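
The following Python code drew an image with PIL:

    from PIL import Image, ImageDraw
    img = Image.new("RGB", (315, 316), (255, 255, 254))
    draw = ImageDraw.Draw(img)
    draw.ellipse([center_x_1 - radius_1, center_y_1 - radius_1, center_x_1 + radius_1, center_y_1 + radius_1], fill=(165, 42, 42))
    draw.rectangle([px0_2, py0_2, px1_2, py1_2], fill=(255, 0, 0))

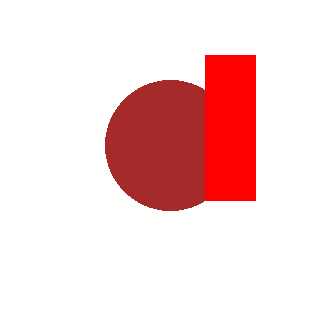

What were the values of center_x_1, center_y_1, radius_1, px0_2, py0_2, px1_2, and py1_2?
center_x_1 = 170, center_y_1 = 145, radius_1 = 65, px0_2 = 205, py0_2 = 55, px1_2 = 255, py1_2 = 200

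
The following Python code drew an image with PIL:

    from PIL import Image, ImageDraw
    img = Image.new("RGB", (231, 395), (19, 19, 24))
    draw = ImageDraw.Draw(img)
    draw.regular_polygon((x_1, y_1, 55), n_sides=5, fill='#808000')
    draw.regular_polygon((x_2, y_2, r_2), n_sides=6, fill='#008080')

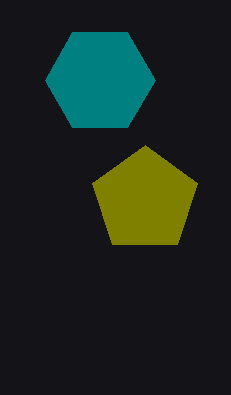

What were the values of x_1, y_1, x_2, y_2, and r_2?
x_1 = 145, y_1 = 200, x_2 = 100, y_2 = 80, r_2 = 55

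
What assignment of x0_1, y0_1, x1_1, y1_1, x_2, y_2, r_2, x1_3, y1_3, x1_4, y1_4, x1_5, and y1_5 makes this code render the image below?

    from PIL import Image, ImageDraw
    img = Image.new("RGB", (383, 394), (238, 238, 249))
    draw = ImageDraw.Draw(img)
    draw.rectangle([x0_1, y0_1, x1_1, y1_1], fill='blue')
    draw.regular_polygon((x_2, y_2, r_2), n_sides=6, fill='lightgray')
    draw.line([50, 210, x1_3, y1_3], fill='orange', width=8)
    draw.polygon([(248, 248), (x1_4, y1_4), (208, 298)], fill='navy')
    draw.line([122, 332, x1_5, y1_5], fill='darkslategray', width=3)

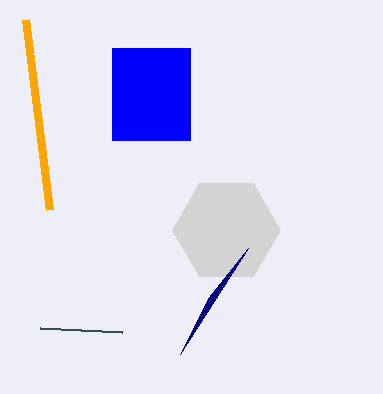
x0_1 = 112
y0_1 = 48
x1_1 = 190
y1_1 = 140
x_2 = 226
y_2 = 230
r_2 = 54
x1_3 = 26
y1_3 = 20
x1_4 = 180
y1_4 = 354
x1_5 = 40
y1_5 = 328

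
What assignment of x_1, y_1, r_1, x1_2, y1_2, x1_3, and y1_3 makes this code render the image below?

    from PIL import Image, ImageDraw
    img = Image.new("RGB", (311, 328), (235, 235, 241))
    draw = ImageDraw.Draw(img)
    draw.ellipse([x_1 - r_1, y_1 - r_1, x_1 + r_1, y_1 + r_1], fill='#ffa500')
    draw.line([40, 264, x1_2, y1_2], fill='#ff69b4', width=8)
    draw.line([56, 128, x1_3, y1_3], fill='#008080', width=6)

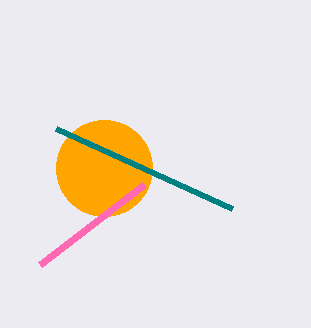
x_1 = 104, y_1 = 168, r_1 = 48, x1_2 = 144, y1_2 = 184, x1_3 = 232, y1_3 = 208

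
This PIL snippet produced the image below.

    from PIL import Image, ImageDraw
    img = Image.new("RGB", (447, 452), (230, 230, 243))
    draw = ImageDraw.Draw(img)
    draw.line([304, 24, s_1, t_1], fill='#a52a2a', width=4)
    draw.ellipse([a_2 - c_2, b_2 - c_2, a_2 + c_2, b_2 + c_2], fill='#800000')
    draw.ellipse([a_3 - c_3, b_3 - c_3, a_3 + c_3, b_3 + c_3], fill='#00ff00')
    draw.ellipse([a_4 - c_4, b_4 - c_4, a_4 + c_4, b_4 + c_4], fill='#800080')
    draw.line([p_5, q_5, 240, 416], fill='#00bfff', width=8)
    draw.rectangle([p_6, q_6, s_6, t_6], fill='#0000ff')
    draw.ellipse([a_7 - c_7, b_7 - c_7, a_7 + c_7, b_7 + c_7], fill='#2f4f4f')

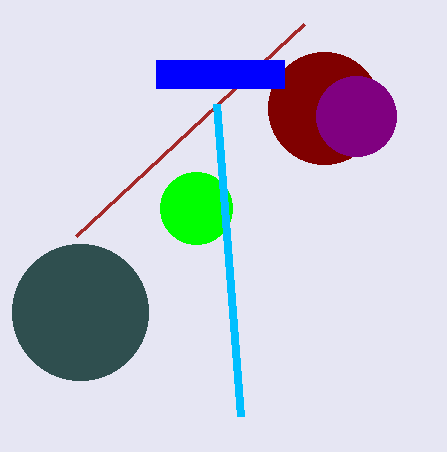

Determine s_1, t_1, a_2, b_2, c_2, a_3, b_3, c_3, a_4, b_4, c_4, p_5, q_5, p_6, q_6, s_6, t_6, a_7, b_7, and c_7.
s_1 = 76; t_1 = 236; a_2 = 324; b_2 = 108; c_2 = 56; a_3 = 196; b_3 = 208; c_3 = 36; a_4 = 356; b_4 = 116; c_4 = 40; p_5 = 216; q_5 = 104; p_6 = 156; q_6 = 60; s_6 = 284; t_6 = 88; a_7 = 80; b_7 = 312; c_7 = 68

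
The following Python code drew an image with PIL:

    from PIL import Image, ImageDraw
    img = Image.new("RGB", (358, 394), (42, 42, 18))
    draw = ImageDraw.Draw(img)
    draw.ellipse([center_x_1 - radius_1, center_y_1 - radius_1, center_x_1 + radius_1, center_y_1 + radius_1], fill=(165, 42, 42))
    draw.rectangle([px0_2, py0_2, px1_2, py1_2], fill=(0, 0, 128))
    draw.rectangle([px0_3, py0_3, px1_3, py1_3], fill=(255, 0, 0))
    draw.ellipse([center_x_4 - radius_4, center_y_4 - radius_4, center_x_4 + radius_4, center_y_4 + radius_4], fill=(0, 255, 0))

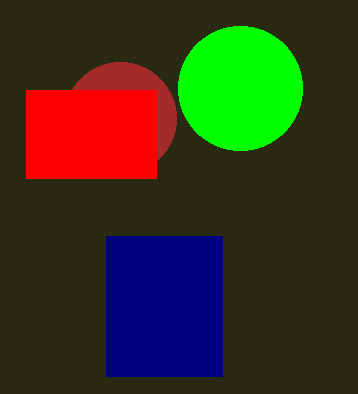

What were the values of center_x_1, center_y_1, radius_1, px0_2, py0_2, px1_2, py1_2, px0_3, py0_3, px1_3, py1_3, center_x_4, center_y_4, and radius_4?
center_x_1 = 120
center_y_1 = 118
radius_1 = 56
px0_2 = 106
py0_2 = 236
px1_2 = 222
py1_2 = 376
px0_3 = 26
py0_3 = 90
px1_3 = 156
py1_3 = 178
center_x_4 = 240
center_y_4 = 88
radius_4 = 62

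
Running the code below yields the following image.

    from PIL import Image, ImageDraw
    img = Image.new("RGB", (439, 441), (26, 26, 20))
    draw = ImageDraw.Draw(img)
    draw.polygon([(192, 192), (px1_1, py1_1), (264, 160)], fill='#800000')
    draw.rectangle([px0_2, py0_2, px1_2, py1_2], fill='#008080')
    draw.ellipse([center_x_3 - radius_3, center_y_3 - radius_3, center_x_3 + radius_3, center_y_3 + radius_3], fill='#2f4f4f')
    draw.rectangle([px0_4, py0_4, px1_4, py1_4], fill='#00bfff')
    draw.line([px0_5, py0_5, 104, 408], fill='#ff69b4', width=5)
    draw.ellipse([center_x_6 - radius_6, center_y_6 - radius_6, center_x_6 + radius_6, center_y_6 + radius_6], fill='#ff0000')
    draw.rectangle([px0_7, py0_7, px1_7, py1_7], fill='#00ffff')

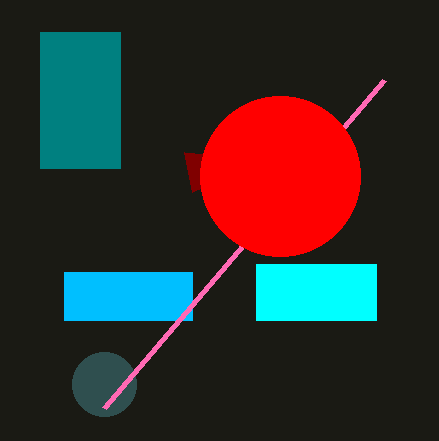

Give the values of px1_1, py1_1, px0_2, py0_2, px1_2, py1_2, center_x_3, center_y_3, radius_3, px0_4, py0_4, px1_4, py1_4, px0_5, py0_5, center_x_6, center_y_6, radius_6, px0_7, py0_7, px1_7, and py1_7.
px1_1 = 184; py1_1 = 152; px0_2 = 40; py0_2 = 32; px1_2 = 120; py1_2 = 168; center_x_3 = 104; center_y_3 = 384; radius_3 = 32; px0_4 = 64; py0_4 = 272; px1_4 = 192; py1_4 = 320; px0_5 = 384; py0_5 = 80; center_x_6 = 280; center_y_6 = 176; radius_6 = 80; px0_7 = 256; py0_7 = 264; px1_7 = 376; py1_7 = 320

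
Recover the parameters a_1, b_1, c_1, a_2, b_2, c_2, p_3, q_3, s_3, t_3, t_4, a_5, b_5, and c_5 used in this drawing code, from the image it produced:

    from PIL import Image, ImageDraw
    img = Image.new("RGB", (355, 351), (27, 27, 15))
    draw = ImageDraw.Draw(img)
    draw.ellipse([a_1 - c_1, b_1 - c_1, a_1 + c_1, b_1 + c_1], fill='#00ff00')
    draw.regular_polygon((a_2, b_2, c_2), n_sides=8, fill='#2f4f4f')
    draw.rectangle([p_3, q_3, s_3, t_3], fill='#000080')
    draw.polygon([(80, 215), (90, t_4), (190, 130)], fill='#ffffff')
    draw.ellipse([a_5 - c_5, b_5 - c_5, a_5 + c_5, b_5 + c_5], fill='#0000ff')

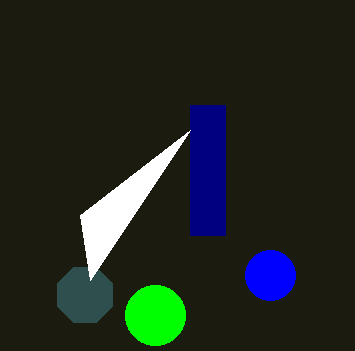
a_1 = 155, b_1 = 315, c_1 = 30, a_2 = 85, b_2 = 295, c_2 = 30, p_3 = 190, q_3 = 105, s_3 = 225, t_3 = 235, t_4 = 280, a_5 = 270, b_5 = 275, c_5 = 25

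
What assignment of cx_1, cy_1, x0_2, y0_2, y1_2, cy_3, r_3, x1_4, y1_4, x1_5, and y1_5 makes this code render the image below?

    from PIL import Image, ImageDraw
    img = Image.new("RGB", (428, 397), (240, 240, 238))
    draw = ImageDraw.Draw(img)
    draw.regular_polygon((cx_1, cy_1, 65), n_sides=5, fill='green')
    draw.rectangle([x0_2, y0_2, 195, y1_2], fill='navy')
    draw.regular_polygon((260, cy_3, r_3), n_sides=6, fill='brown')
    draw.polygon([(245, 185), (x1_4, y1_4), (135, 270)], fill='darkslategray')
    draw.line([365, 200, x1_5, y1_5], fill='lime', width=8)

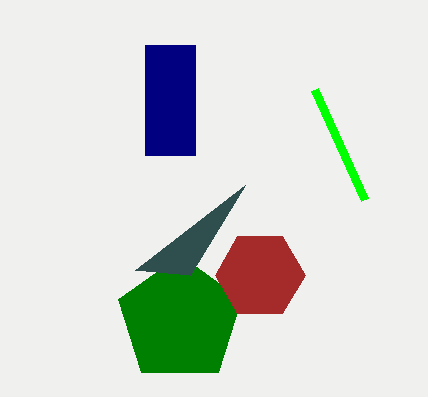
cx_1 = 180; cy_1 = 320; x0_2 = 145; y0_2 = 45; y1_2 = 155; cy_3 = 275; r_3 = 45; x1_4 = 190; y1_4 = 275; x1_5 = 315; y1_5 = 90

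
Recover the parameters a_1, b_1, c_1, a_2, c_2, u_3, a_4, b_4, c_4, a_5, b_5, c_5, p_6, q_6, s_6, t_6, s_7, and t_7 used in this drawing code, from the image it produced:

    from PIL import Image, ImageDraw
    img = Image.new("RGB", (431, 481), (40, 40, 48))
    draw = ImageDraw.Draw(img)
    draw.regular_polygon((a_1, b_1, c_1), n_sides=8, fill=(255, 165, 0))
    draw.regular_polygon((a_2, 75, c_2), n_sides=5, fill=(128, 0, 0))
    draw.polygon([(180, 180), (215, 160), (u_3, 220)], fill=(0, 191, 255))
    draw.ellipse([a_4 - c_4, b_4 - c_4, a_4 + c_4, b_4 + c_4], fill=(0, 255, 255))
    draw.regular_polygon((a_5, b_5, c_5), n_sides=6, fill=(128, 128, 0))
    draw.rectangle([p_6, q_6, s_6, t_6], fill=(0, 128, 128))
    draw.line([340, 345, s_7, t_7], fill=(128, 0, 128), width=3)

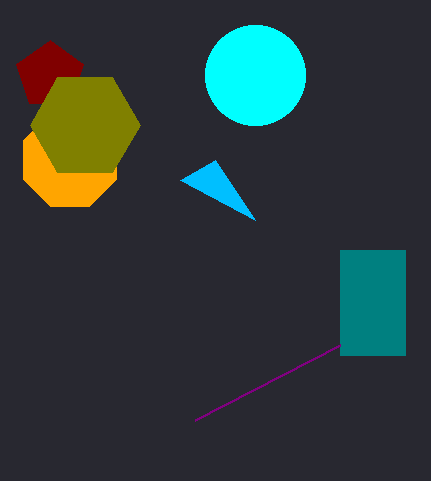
a_1 = 70
b_1 = 160
c_1 = 50
a_2 = 50
c_2 = 35
u_3 = 255
a_4 = 255
b_4 = 75
c_4 = 50
a_5 = 85
b_5 = 125
c_5 = 55
p_6 = 340
q_6 = 250
s_6 = 405
t_6 = 355
s_7 = 195
t_7 = 420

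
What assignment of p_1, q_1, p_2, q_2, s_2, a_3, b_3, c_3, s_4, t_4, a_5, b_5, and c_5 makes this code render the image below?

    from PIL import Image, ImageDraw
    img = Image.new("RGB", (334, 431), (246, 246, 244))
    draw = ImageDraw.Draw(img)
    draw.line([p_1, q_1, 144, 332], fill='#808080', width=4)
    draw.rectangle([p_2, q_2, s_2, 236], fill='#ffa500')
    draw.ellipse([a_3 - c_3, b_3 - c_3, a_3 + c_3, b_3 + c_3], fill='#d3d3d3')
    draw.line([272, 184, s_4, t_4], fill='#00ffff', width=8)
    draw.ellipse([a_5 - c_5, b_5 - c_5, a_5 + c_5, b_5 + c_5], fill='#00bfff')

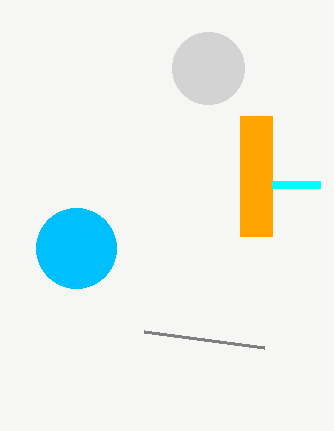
p_1 = 264; q_1 = 348; p_2 = 240; q_2 = 116; s_2 = 272; a_3 = 208; b_3 = 68; c_3 = 36; s_4 = 320; t_4 = 184; a_5 = 76; b_5 = 248; c_5 = 40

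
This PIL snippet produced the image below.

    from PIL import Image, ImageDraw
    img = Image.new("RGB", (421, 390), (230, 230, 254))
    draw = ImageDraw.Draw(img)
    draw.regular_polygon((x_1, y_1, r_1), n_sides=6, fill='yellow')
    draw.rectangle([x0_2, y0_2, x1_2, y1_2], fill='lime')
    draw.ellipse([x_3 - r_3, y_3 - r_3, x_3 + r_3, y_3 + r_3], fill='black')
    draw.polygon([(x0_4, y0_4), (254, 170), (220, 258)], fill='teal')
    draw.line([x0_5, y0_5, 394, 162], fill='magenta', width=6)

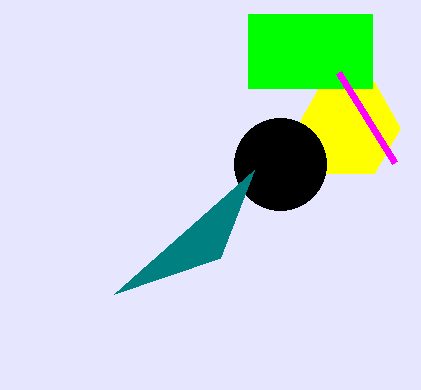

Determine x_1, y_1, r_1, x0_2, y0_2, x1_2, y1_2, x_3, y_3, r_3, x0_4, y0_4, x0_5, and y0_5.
x_1 = 348; y_1 = 128; r_1 = 52; x0_2 = 248; y0_2 = 14; x1_2 = 372; y1_2 = 88; x_3 = 280; y_3 = 164; r_3 = 46; x0_4 = 114; y0_4 = 294; x0_5 = 338; y0_5 = 72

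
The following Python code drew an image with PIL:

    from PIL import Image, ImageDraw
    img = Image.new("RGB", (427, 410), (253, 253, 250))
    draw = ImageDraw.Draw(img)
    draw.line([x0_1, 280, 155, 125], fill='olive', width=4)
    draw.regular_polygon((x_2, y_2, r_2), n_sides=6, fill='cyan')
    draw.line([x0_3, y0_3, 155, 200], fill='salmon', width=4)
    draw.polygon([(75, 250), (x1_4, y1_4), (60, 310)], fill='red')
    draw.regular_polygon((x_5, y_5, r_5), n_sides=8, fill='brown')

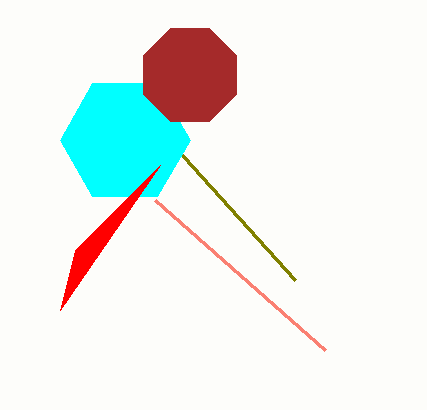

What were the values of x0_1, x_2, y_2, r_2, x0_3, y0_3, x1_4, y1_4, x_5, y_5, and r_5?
x0_1 = 295, x_2 = 125, y_2 = 140, r_2 = 65, x0_3 = 325, y0_3 = 350, x1_4 = 160, y1_4 = 165, x_5 = 190, y_5 = 75, r_5 = 50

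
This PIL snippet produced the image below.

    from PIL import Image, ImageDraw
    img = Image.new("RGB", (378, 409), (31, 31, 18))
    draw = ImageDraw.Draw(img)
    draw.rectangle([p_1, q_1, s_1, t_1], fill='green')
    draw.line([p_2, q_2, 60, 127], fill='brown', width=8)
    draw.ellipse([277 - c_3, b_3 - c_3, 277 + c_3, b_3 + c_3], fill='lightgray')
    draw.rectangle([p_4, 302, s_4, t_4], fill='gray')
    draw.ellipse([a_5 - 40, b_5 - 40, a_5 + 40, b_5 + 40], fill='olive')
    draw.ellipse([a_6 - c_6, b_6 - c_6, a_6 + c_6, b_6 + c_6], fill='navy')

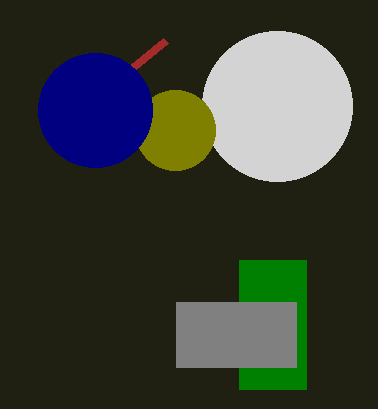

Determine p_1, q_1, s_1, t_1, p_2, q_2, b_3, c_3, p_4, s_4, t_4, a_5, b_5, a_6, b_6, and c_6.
p_1 = 239, q_1 = 260, s_1 = 306, t_1 = 389, p_2 = 165, q_2 = 41, b_3 = 106, c_3 = 75, p_4 = 176, s_4 = 296, t_4 = 367, a_5 = 175, b_5 = 130, a_6 = 95, b_6 = 110, c_6 = 57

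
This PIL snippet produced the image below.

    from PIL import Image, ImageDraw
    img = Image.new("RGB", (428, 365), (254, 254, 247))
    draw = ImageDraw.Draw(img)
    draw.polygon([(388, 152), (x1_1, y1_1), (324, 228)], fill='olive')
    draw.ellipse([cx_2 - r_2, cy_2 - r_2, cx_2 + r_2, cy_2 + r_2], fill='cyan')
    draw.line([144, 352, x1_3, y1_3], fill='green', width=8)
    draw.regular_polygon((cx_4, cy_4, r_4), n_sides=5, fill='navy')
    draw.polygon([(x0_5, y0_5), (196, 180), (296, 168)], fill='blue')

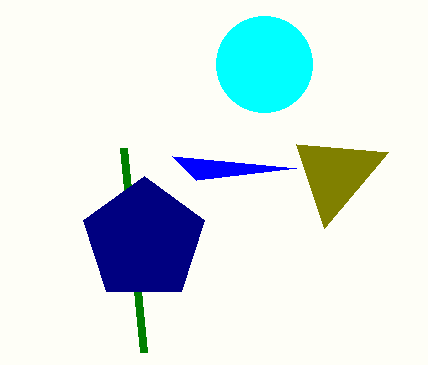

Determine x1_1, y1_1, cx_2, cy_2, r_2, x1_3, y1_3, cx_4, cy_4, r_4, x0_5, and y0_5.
x1_1 = 296
y1_1 = 144
cx_2 = 264
cy_2 = 64
r_2 = 48
x1_3 = 124
y1_3 = 148
cx_4 = 144
cy_4 = 240
r_4 = 64
x0_5 = 172
y0_5 = 156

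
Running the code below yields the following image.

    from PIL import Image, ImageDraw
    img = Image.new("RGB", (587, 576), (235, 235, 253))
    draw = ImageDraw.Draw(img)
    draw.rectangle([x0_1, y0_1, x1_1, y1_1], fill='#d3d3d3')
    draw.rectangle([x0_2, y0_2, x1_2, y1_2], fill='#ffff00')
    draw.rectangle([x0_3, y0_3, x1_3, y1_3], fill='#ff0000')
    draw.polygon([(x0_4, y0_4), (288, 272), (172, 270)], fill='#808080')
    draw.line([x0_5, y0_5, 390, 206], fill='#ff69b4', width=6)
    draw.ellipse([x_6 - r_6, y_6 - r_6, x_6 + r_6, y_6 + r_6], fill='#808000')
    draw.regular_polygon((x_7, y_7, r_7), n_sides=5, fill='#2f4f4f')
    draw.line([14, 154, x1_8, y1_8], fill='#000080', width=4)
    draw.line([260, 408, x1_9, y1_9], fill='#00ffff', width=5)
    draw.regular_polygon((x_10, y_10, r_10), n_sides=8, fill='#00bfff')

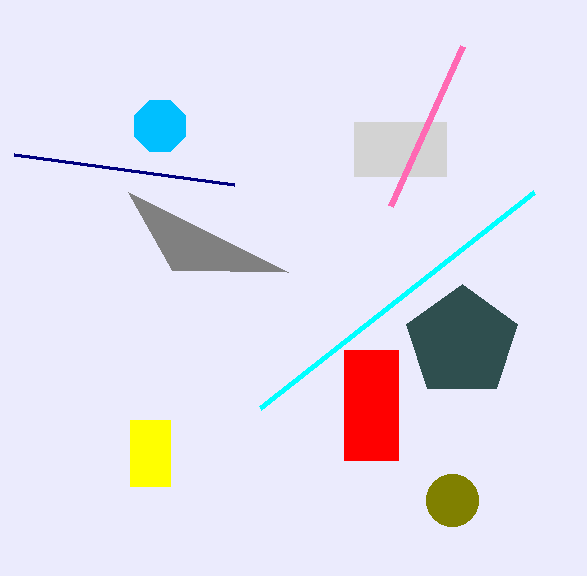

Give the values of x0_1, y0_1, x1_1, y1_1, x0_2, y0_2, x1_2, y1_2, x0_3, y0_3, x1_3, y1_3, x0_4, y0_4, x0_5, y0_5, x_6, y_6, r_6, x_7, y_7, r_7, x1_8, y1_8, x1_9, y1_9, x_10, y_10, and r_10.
x0_1 = 354; y0_1 = 122; x1_1 = 446; y1_1 = 176; x0_2 = 130; y0_2 = 420; x1_2 = 170; y1_2 = 486; x0_3 = 344; y0_3 = 350; x1_3 = 398; y1_3 = 460; x0_4 = 128; y0_4 = 192; x0_5 = 462; y0_5 = 46; x_6 = 452; y_6 = 500; r_6 = 26; x_7 = 462; y_7 = 342; r_7 = 58; x1_8 = 234; y1_8 = 184; x1_9 = 534; y1_9 = 192; x_10 = 160; y_10 = 126; r_10 = 28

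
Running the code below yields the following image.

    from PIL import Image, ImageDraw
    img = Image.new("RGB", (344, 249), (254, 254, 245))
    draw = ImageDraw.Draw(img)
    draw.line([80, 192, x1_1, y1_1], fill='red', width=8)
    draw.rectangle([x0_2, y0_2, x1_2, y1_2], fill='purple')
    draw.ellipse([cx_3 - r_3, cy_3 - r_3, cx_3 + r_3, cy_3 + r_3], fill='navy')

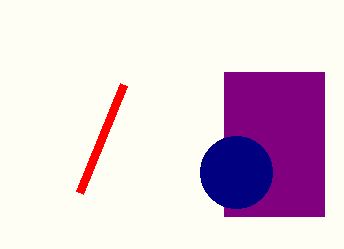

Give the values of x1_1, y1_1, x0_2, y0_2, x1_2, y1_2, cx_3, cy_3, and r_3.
x1_1 = 124, y1_1 = 84, x0_2 = 224, y0_2 = 72, x1_2 = 324, y1_2 = 216, cx_3 = 236, cy_3 = 172, r_3 = 36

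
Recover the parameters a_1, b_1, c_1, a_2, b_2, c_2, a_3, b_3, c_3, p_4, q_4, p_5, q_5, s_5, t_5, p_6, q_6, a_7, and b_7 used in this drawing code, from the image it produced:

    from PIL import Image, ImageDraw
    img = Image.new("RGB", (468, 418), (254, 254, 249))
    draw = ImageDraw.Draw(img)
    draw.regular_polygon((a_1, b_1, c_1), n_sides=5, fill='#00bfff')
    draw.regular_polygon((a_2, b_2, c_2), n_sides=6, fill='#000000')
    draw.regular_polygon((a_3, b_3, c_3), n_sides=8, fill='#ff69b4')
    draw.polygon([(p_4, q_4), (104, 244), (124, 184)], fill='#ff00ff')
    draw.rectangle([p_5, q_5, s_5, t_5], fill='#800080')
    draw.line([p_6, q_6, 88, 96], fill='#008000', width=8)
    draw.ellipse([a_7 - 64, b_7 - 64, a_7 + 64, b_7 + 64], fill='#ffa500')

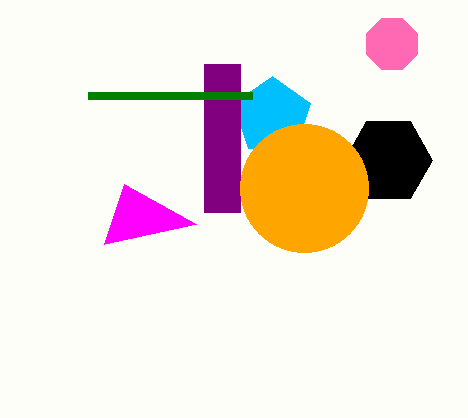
a_1 = 272; b_1 = 116; c_1 = 40; a_2 = 388; b_2 = 160; c_2 = 44; a_3 = 392; b_3 = 44; c_3 = 28; p_4 = 196; q_4 = 224; p_5 = 204; q_5 = 64; s_5 = 240; t_5 = 212; p_6 = 252; q_6 = 96; a_7 = 304; b_7 = 188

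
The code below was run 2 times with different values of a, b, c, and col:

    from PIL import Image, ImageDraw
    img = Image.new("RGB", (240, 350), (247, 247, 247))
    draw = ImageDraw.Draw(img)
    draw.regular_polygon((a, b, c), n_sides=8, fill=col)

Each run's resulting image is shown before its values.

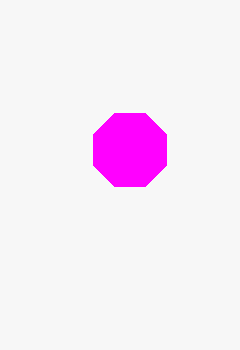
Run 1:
a = 130
b = 150
c = 40
col = 'magenta'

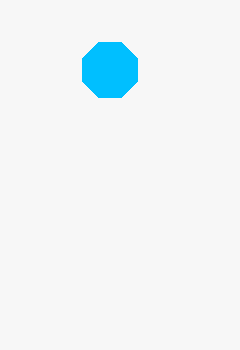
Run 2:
a = 110
b = 70
c = 30
col = 'deepskyblue'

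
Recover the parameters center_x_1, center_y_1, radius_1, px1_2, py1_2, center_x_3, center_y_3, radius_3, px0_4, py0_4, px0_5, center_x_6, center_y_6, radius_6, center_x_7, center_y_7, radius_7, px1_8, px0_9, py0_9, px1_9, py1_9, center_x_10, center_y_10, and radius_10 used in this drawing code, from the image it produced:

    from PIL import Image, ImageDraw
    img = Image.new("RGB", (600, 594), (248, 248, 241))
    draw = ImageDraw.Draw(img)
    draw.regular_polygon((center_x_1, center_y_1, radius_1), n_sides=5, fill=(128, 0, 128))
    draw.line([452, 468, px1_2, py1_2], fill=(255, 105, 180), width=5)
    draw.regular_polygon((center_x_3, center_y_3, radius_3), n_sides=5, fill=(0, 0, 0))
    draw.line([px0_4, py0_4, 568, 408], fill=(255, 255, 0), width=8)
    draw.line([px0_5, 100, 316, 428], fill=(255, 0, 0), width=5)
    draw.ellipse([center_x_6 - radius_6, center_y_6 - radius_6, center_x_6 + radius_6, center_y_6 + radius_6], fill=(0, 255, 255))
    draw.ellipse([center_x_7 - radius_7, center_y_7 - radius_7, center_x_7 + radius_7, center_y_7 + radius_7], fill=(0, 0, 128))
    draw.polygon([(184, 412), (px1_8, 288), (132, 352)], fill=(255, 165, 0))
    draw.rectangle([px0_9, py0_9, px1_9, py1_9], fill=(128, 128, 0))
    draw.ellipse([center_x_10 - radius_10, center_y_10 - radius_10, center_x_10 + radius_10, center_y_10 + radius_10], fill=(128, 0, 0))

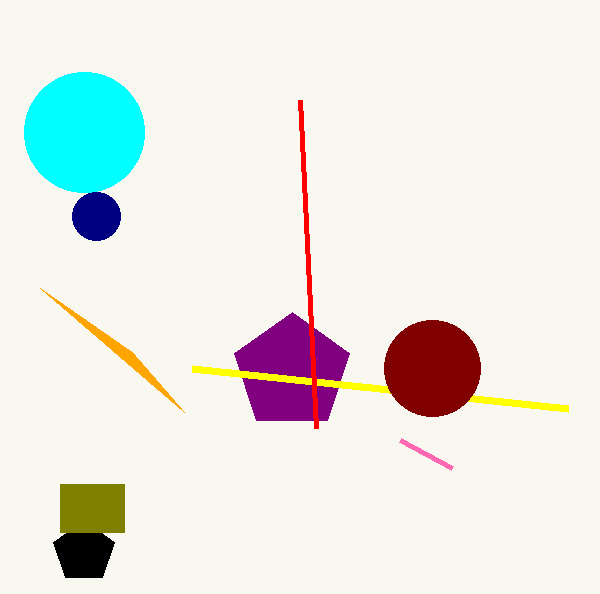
center_x_1 = 292; center_y_1 = 372; radius_1 = 60; px1_2 = 400; py1_2 = 440; center_x_3 = 84; center_y_3 = 552; radius_3 = 32; px0_4 = 192; py0_4 = 368; px0_5 = 300; center_x_6 = 84; center_y_6 = 132; radius_6 = 60; center_x_7 = 96; center_y_7 = 216; radius_7 = 24; px1_8 = 40; px0_9 = 60; py0_9 = 484; px1_9 = 124; py1_9 = 532; center_x_10 = 432; center_y_10 = 368; radius_10 = 48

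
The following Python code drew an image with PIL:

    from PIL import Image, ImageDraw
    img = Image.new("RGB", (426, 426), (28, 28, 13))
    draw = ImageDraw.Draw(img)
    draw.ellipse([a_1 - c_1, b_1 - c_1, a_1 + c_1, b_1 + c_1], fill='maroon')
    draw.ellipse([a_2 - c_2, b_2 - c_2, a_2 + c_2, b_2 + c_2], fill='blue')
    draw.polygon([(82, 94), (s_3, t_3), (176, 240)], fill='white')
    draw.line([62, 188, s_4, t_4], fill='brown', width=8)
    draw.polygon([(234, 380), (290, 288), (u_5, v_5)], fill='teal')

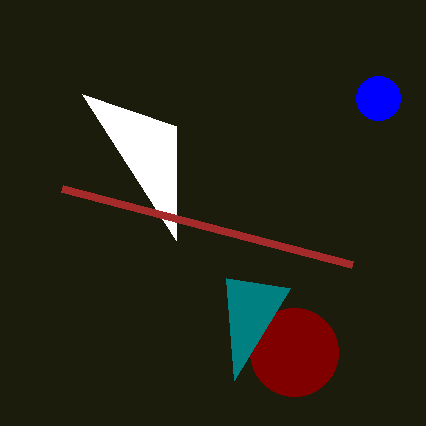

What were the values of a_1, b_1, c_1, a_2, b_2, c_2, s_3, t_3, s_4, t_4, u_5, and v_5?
a_1 = 294
b_1 = 352
c_1 = 44
a_2 = 378
b_2 = 98
c_2 = 22
s_3 = 176
t_3 = 126
s_4 = 352
t_4 = 264
u_5 = 226
v_5 = 278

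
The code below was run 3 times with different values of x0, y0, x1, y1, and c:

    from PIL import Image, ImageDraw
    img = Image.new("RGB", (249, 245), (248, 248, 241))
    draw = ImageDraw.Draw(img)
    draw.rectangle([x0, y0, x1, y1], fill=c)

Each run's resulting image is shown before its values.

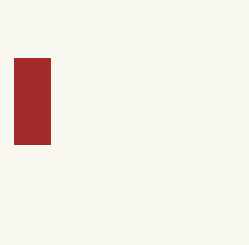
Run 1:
x0 = 14
y0 = 58
x1 = 50
y1 = 144
c = 'brown'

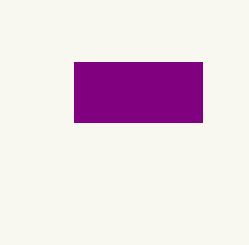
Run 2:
x0 = 74
y0 = 62
x1 = 202
y1 = 122
c = 'purple'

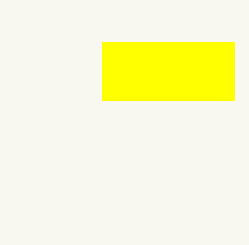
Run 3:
x0 = 102; y0 = 42; x1 = 234; y1 = 100; c = 'yellow'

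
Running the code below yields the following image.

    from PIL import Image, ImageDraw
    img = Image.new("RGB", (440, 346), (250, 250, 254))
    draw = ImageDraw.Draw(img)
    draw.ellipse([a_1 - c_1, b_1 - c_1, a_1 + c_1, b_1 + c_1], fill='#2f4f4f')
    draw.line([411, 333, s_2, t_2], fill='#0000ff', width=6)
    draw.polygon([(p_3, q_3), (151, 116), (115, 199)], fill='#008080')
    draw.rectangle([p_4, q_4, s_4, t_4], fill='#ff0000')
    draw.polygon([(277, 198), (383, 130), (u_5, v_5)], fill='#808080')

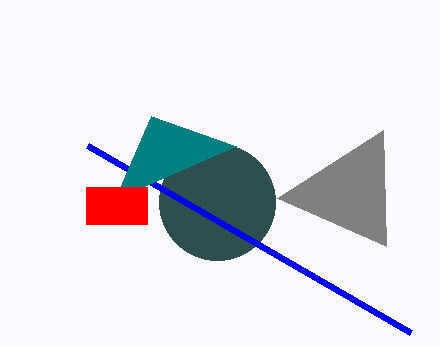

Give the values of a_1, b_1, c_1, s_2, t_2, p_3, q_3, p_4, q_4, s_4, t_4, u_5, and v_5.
a_1 = 217, b_1 = 202, c_1 = 58, s_2 = 88, t_2 = 146, p_3 = 236, q_3 = 146, p_4 = 86, q_4 = 187, s_4 = 147, t_4 = 224, u_5 = 386, v_5 = 246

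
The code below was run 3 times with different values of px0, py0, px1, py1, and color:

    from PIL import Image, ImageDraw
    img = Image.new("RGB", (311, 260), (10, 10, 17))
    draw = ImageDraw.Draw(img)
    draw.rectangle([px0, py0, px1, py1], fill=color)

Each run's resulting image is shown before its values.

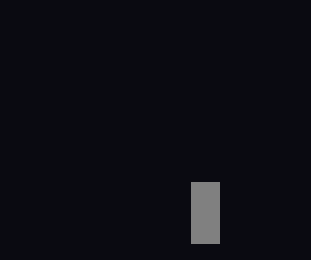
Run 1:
px0 = 191; py0 = 182; px1 = 219; py1 = 243; color = 'gray'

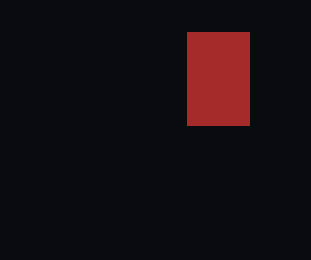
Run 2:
px0 = 187
py0 = 32
px1 = 249
py1 = 125
color = 'brown'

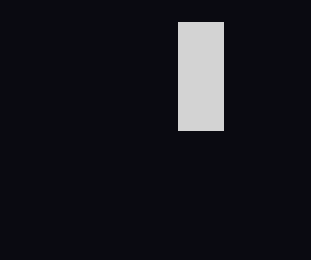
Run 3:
px0 = 178; py0 = 22; px1 = 223; py1 = 130; color = 'lightgray'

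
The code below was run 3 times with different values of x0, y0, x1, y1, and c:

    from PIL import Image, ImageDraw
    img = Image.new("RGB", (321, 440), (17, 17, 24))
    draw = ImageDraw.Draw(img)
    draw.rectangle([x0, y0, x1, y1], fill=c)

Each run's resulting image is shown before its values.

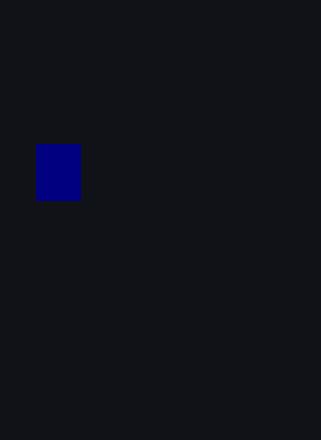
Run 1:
x0 = 36; y0 = 144; x1 = 80; y1 = 200; c = 'navy'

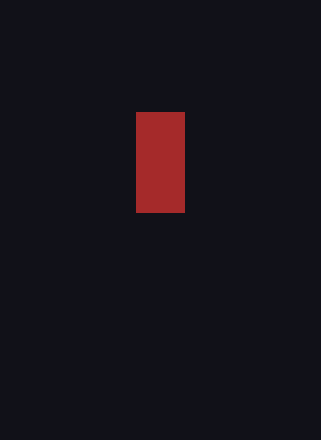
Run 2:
x0 = 136, y0 = 112, x1 = 184, y1 = 212, c = 'brown'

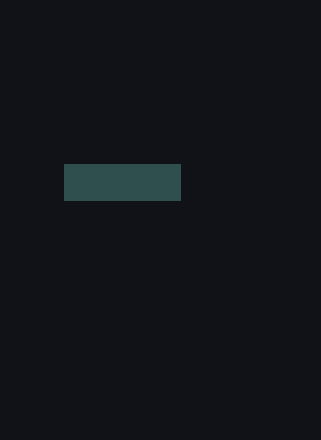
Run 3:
x0 = 64, y0 = 164, x1 = 180, y1 = 200, c = 'darkslategray'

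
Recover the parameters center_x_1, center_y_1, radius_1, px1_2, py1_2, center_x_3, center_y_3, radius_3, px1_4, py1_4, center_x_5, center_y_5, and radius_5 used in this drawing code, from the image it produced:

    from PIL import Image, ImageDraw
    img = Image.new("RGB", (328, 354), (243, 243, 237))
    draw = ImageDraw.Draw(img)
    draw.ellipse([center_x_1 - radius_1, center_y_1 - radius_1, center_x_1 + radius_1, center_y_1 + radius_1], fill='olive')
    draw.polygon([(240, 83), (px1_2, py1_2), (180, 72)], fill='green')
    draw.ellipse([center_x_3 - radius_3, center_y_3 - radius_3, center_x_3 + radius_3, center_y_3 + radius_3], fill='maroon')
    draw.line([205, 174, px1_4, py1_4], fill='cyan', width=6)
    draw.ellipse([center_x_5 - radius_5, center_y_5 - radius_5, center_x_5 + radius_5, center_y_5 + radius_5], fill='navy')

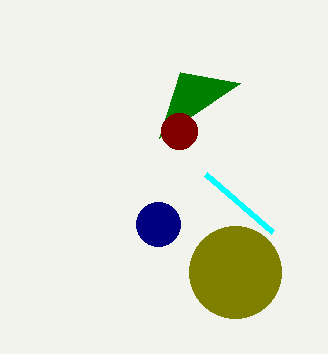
center_x_1 = 235, center_y_1 = 272, radius_1 = 46, px1_2 = 159, py1_2 = 138, center_x_3 = 179, center_y_3 = 131, radius_3 = 18, px1_4 = 272, py1_4 = 232, center_x_5 = 158, center_y_5 = 224, radius_5 = 22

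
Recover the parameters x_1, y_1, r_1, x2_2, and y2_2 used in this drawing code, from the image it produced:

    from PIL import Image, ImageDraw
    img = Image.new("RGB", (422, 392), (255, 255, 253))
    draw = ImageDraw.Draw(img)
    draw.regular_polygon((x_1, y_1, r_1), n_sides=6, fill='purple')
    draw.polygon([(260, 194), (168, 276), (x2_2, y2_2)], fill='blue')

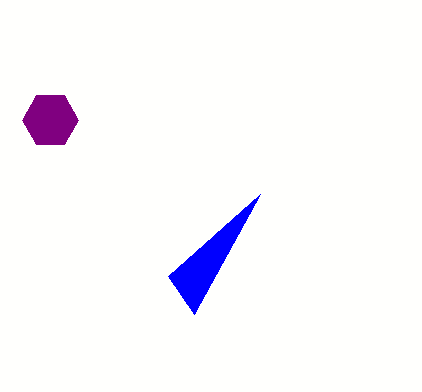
x_1 = 50
y_1 = 120
r_1 = 28
x2_2 = 194
y2_2 = 314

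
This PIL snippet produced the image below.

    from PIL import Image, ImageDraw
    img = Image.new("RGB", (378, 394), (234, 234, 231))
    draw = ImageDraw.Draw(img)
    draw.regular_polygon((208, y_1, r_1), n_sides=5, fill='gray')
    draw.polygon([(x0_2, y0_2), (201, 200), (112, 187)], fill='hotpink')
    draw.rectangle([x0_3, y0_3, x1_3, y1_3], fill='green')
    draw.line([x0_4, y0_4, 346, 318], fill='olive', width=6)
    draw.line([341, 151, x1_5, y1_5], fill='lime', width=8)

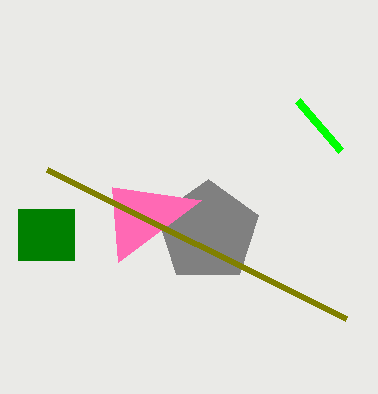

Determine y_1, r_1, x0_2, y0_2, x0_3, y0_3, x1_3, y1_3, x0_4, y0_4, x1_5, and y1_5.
y_1 = 232, r_1 = 53, x0_2 = 118, y0_2 = 262, x0_3 = 18, y0_3 = 209, x1_3 = 74, y1_3 = 260, x0_4 = 47, y0_4 = 169, x1_5 = 298, y1_5 = 101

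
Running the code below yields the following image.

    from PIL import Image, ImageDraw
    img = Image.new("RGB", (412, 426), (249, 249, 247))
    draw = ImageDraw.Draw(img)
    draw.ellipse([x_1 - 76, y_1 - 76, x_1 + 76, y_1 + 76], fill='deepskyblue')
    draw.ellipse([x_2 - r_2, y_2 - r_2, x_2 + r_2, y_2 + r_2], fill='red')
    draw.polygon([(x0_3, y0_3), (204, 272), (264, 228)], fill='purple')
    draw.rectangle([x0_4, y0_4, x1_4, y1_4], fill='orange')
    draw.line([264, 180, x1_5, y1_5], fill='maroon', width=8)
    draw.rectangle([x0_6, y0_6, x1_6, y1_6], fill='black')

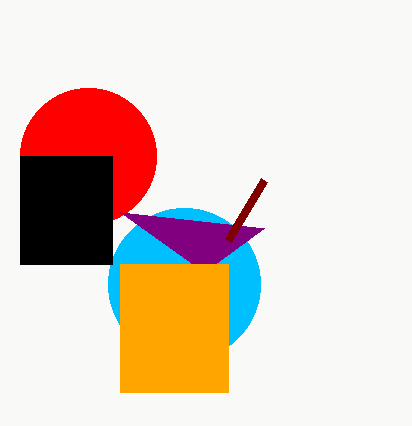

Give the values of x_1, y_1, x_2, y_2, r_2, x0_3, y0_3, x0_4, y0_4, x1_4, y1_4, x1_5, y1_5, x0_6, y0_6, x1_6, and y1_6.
x_1 = 184
y_1 = 284
x_2 = 88
y_2 = 156
r_2 = 68
x0_3 = 120
y0_3 = 212
x0_4 = 120
y0_4 = 264
x1_4 = 228
y1_4 = 392
x1_5 = 228
y1_5 = 240
x0_6 = 20
y0_6 = 156
x1_6 = 112
y1_6 = 264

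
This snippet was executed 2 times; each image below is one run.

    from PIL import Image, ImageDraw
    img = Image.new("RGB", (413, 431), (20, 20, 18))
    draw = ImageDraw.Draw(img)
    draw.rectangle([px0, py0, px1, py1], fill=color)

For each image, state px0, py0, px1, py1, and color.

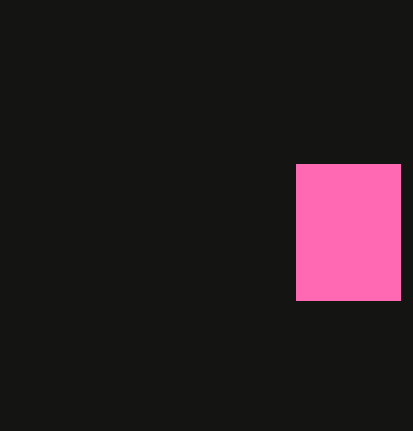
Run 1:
px0 = 296, py0 = 164, px1 = 400, py1 = 300, color = 'hotpink'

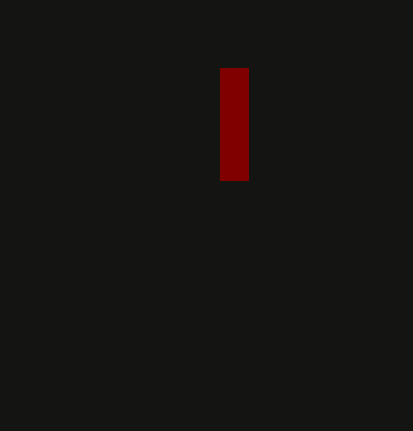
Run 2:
px0 = 220
py0 = 68
px1 = 248
py1 = 180
color = 'maroon'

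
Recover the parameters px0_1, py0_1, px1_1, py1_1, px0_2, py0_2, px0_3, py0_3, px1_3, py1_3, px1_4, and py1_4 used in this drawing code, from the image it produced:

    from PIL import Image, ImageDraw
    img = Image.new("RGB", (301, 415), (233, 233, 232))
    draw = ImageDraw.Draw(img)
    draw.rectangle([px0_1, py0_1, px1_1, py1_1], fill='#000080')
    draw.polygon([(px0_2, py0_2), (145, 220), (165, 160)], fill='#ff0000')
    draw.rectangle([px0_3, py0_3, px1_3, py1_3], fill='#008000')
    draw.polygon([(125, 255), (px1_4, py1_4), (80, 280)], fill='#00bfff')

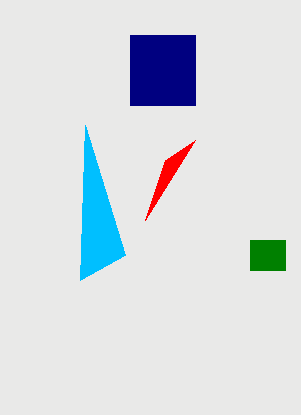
px0_1 = 130
py0_1 = 35
px1_1 = 195
py1_1 = 105
px0_2 = 195
py0_2 = 140
px0_3 = 250
py0_3 = 240
px1_3 = 285
py1_3 = 270
px1_4 = 85
py1_4 = 125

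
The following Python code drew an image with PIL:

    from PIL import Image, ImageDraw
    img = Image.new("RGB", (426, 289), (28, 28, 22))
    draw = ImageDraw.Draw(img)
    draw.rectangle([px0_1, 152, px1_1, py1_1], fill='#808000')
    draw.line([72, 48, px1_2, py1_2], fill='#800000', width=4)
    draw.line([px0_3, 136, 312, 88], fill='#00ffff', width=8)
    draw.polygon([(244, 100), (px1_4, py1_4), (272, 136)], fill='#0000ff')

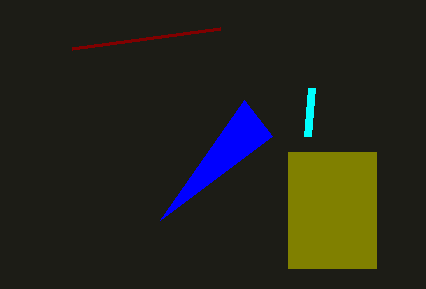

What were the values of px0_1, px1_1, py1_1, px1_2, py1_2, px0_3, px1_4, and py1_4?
px0_1 = 288, px1_1 = 376, py1_1 = 268, px1_2 = 220, py1_2 = 28, px0_3 = 308, px1_4 = 160, py1_4 = 220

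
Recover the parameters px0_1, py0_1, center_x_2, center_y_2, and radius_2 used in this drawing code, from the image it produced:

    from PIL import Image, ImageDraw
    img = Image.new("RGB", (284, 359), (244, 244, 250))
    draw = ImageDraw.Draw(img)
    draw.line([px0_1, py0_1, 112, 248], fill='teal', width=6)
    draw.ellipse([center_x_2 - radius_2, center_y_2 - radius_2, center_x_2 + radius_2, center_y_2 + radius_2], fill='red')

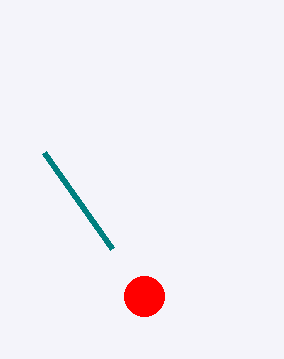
px0_1 = 44, py0_1 = 152, center_x_2 = 144, center_y_2 = 296, radius_2 = 20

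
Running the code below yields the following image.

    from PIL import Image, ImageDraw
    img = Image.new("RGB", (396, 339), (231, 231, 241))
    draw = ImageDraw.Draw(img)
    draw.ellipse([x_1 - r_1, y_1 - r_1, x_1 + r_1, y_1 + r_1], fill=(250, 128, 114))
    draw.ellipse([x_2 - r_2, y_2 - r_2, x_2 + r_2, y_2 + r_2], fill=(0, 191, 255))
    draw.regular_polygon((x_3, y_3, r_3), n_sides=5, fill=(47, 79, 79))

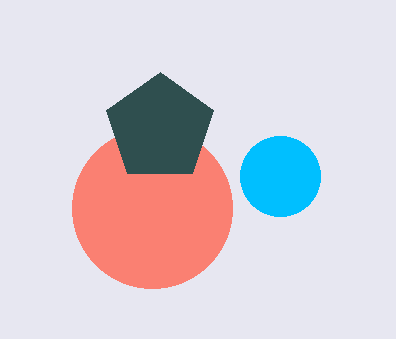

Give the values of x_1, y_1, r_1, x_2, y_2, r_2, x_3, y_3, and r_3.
x_1 = 152, y_1 = 208, r_1 = 80, x_2 = 280, y_2 = 176, r_2 = 40, x_3 = 160, y_3 = 128, r_3 = 56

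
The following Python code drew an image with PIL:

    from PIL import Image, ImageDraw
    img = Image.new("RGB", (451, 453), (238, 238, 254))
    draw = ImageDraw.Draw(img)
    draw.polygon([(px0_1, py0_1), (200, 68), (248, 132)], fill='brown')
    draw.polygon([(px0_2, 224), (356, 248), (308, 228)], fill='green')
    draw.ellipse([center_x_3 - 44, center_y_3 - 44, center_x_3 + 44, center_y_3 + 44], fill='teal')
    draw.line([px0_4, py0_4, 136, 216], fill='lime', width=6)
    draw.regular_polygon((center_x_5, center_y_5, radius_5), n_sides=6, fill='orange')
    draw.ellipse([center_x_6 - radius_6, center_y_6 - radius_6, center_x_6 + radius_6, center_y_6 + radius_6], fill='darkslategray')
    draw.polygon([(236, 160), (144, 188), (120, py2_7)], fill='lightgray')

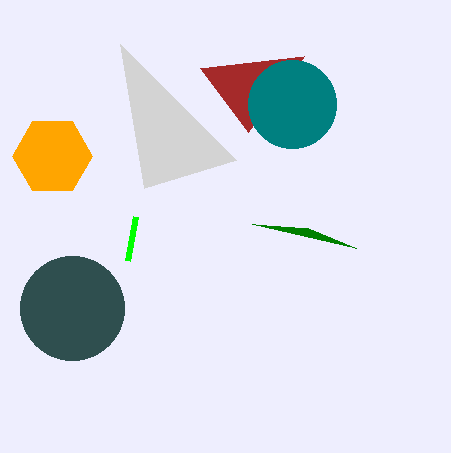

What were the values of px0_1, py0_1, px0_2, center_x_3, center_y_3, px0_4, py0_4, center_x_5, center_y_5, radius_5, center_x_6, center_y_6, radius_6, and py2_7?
px0_1 = 304, py0_1 = 56, px0_2 = 252, center_x_3 = 292, center_y_3 = 104, px0_4 = 128, py0_4 = 260, center_x_5 = 52, center_y_5 = 156, radius_5 = 40, center_x_6 = 72, center_y_6 = 308, radius_6 = 52, py2_7 = 44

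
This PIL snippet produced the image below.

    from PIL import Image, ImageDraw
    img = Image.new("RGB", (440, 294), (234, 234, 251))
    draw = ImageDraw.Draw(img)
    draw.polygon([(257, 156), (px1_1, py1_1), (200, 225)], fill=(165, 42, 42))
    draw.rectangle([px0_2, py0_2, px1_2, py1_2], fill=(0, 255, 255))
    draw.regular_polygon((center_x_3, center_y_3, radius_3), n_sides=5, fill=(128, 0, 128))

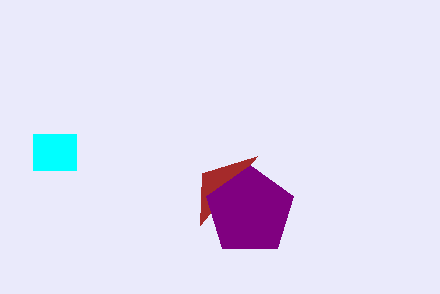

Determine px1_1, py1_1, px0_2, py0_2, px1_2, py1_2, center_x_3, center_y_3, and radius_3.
px1_1 = 202; py1_1 = 173; px0_2 = 33; py0_2 = 134; px1_2 = 76; py1_2 = 170; center_x_3 = 250; center_y_3 = 211; radius_3 = 46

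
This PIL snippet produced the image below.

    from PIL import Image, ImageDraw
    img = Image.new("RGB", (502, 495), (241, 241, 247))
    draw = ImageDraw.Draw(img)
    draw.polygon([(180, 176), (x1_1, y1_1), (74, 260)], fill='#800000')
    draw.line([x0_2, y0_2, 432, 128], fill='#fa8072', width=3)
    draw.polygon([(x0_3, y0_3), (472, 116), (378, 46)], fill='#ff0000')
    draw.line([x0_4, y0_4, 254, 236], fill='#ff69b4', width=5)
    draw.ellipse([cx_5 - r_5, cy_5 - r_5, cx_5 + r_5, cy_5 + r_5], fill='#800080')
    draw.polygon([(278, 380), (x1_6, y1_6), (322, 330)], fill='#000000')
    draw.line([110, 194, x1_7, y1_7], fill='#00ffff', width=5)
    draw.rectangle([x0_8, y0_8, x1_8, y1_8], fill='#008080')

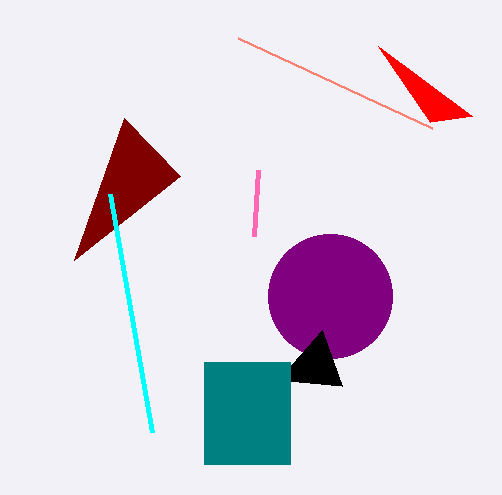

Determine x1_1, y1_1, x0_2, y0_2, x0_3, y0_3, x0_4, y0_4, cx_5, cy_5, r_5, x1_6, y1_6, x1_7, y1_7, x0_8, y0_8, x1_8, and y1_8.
x1_1 = 124, y1_1 = 118, x0_2 = 238, y0_2 = 38, x0_3 = 430, y0_3 = 122, x0_4 = 258, y0_4 = 170, cx_5 = 330, cy_5 = 296, r_5 = 62, x1_6 = 342, y1_6 = 386, x1_7 = 152, y1_7 = 432, x0_8 = 204, y0_8 = 362, x1_8 = 290, y1_8 = 464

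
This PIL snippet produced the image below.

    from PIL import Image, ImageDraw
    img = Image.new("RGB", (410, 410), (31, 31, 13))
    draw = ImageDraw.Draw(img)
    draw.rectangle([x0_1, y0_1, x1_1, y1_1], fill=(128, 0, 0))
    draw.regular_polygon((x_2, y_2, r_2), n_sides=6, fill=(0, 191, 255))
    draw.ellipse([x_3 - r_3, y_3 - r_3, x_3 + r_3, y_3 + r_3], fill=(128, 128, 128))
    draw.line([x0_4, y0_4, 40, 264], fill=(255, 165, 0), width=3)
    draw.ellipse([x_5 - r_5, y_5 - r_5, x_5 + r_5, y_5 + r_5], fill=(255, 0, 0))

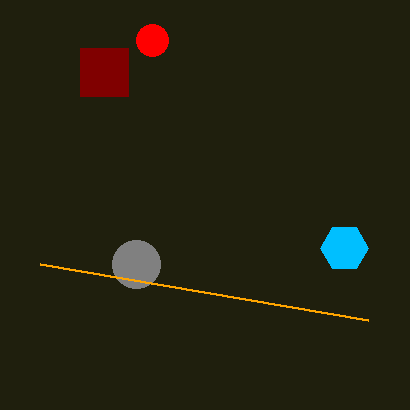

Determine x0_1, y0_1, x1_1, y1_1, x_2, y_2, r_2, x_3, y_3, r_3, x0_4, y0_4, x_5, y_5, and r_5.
x0_1 = 80; y0_1 = 48; x1_1 = 128; y1_1 = 96; x_2 = 344; y_2 = 248; r_2 = 24; x_3 = 136; y_3 = 264; r_3 = 24; x0_4 = 368; y0_4 = 320; x_5 = 152; y_5 = 40; r_5 = 16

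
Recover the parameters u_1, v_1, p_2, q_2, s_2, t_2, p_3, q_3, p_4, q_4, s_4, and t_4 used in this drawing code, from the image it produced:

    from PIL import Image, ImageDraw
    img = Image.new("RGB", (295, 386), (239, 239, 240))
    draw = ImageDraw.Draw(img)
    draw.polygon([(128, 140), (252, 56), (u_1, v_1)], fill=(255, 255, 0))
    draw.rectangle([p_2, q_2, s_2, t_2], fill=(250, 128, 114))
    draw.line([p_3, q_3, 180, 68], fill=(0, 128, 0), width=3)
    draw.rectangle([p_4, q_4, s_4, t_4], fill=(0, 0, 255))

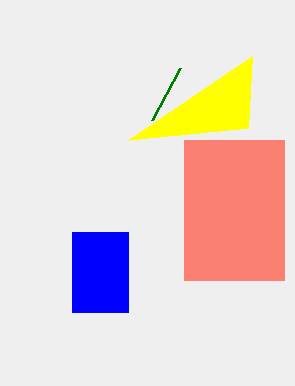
u_1 = 248
v_1 = 128
p_2 = 184
q_2 = 140
s_2 = 284
t_2 = 280
p_3 = 152
q_3 = 120
p_4 = 72
q_4 = 232
s_4 = 128
t_4 = 312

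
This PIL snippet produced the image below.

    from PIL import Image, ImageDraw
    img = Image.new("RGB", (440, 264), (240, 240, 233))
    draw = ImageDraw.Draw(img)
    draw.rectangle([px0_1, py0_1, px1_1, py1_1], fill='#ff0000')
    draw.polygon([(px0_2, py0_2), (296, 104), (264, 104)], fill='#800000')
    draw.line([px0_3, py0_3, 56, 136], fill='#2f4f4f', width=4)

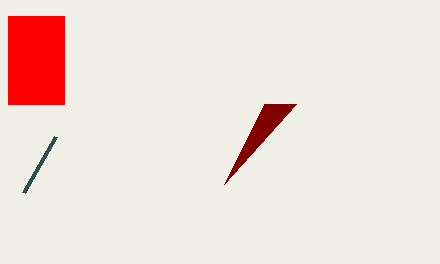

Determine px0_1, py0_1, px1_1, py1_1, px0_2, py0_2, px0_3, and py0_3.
px0_1 = 8; py0_1 = 16; px1_1 = 64; py1_1 = 104; px0_2 = 224; py0_2 = 184; px0_3 = 24; py0_3 = 192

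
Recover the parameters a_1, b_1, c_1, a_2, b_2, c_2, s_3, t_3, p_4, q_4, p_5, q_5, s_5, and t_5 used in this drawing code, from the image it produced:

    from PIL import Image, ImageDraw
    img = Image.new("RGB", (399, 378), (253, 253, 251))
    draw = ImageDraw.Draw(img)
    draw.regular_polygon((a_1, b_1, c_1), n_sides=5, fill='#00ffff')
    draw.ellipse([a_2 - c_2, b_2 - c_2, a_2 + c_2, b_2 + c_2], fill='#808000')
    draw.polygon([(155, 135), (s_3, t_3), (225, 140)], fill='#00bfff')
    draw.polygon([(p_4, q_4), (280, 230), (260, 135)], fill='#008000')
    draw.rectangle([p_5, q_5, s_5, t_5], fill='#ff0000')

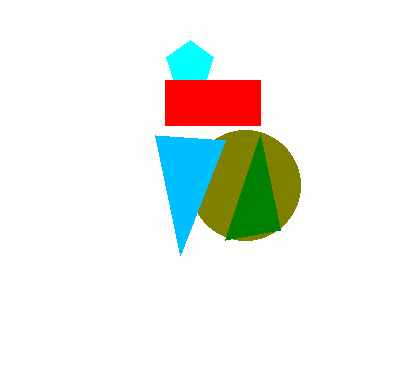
a_1 = 190; b_1 = 65; c_1 = 25; a_2 = 245; b_2 = 185; c_2 = 55; s_3 = 180; t_3 = 255; p_4 = 225; q_4 = 240; p_5 = 165; q_5 = 80; s_5 = 260; t_5 = 125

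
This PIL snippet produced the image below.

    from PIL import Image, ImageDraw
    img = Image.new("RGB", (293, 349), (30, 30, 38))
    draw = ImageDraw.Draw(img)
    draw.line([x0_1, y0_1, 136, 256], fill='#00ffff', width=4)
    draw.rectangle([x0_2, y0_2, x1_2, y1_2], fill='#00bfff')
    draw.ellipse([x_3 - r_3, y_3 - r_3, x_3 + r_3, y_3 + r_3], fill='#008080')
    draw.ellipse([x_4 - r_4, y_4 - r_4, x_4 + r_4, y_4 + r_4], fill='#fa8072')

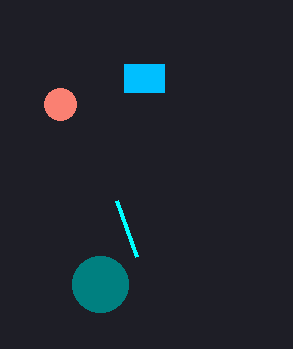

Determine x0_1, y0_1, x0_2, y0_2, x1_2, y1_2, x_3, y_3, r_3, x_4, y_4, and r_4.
x0_1 = 116, y0_1 = 200, x0_2 = 124, y0_2 = 64, x1_2 = 164, y1_2 = 92, x_3 = 100, y_3 = 284, r_3 = 28, x_4 = 60, y_4 = 104, r_4 = 16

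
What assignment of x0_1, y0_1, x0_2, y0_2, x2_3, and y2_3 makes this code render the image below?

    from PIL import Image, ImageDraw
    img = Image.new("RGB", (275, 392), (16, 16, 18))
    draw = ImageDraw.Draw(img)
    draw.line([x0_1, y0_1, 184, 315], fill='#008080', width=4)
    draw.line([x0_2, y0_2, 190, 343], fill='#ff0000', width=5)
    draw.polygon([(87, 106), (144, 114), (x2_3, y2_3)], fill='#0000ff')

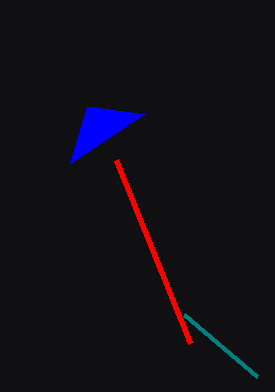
x0_1 = 257, y0_1 = 377, x0_2 = 116, y0_2 = 160, x2_3 = 70, y2_3 = 163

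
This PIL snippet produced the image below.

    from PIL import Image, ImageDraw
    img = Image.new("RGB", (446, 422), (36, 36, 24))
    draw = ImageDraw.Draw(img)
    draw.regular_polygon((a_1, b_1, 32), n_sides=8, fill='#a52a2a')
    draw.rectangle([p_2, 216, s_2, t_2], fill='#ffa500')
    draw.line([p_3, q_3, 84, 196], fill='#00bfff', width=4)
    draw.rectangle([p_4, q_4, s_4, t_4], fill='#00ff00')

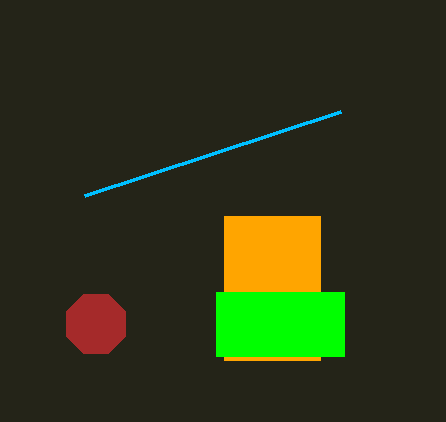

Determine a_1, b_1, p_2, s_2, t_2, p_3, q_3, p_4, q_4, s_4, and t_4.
a_1 = 96; b_1 = 324; p_2 = 224; s_2 = 320; t_2 = 360; p_3 = 340; q_3 = 112; p_4 = 216; q_4 = 292; s_4 = 344; t_4 = 356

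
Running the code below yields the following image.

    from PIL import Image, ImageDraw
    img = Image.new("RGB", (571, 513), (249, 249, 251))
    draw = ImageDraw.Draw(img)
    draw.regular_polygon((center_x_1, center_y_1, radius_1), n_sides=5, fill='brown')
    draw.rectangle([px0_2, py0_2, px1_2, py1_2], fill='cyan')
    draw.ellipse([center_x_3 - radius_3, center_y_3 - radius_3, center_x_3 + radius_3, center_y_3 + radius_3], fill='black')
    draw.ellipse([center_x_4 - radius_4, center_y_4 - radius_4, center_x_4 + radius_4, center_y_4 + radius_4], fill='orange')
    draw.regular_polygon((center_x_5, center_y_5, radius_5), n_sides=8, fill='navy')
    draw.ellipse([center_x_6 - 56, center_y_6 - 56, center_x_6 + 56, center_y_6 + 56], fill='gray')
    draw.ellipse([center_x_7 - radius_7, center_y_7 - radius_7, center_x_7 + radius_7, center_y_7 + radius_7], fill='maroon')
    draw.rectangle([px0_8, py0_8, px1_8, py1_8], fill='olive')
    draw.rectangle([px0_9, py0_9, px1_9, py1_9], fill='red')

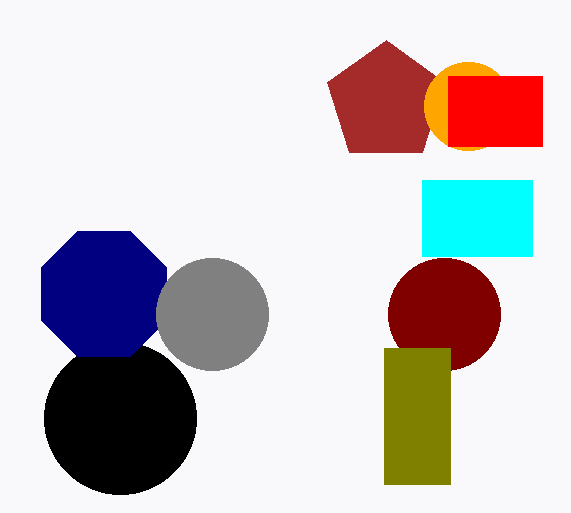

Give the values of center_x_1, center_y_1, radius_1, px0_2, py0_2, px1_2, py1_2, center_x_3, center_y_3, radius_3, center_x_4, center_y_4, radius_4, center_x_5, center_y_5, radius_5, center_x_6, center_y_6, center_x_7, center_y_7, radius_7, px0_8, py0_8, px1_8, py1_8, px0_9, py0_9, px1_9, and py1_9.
center_x_1 = 386, center_y_1 = 102, radius_1 = 62, px0_2 = 422, py0_2 = 180, px1_2 = 532, py1_2 = 256, center_x_3 = 120, center_y_3 = 418, radius_3 = 76, center_x_4 = 468, center_y_4 = 106, radius_4 = 44, center_x_5 = 104, center_y_5 = 294, radius_5 = 68, center_x_6 = 212, center_y_6 = 314, center_x_7 = 444, center_y_7 = 314, radius_7 = 56, px0_8 = 384, py0_8 = 348, px1_8 = 450, py1_8 = 484, px0_9 = 448, py0_9 = 76, px1_9 = 542, py1_9 = 146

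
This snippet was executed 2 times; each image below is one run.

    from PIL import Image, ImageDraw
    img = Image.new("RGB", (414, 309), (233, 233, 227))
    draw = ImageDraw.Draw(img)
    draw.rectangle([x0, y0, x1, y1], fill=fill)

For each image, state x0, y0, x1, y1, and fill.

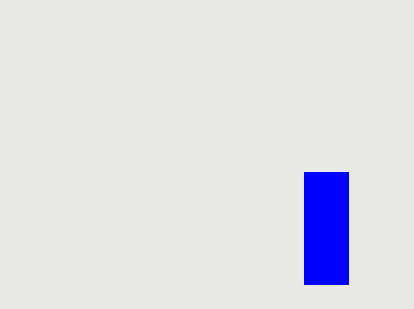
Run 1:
x0 = 304, y0 = 172, x1 = 348, y1 = 284, fill = 'blue'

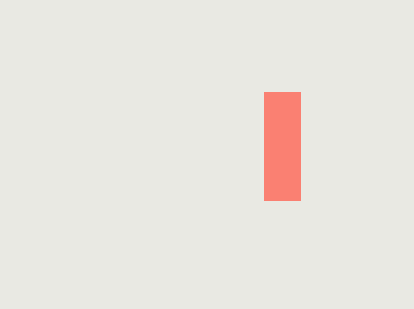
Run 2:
x0 = 264
y0 = 92
x1 = 300
y1 = 200
fill = 'salmon'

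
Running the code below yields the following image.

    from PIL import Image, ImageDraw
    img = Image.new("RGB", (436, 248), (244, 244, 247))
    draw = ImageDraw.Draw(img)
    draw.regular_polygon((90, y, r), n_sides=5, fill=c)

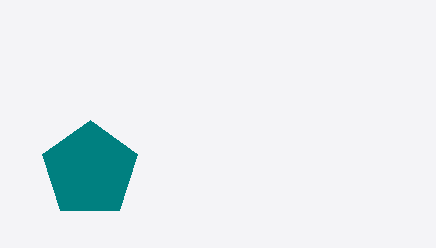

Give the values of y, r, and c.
y = 170, r = 50, c = 'teal'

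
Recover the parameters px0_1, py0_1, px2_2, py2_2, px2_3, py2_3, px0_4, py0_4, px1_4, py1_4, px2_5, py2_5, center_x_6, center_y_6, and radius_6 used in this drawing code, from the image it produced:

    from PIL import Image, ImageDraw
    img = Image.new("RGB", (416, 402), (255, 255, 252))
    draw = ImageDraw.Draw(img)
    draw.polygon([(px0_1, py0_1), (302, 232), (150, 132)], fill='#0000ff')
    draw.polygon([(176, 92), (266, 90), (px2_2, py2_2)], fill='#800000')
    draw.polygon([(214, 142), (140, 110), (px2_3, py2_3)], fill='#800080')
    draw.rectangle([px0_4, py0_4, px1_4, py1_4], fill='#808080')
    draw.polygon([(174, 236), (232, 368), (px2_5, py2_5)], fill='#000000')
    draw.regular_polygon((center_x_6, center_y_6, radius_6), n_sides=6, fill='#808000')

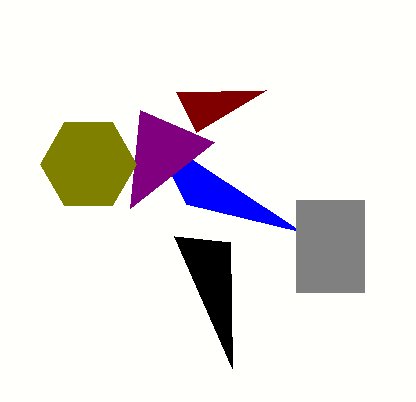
px0_1 = 186, py0_1 = 204, px2_2 = 196, py2_2 = 132, px2_3 = 130, py2_3 = 208, px0_4 = 296, py0_4 = 200, px1_4 = 364, py1_4 = 292, px2_5 = 230, py2_5 = 242, center_x_6 = 88, center_y_6 = 164, radius_6 = 48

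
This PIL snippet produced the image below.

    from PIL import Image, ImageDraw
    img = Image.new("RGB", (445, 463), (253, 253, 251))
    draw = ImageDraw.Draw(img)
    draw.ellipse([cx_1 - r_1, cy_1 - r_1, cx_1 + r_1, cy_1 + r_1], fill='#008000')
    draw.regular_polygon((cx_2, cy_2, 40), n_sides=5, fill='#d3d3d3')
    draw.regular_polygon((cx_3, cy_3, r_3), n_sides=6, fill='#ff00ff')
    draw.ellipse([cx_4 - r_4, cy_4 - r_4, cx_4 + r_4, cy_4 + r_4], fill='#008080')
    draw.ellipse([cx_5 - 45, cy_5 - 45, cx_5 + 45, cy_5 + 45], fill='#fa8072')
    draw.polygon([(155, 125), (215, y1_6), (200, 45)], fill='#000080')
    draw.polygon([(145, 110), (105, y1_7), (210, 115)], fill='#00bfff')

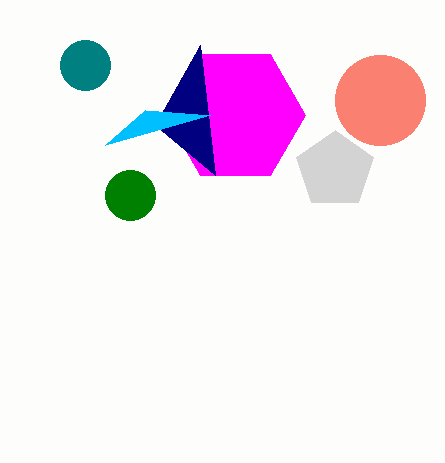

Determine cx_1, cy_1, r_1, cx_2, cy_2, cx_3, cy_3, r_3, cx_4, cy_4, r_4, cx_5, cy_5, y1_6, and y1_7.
cx_1 = 130; cy_1 = 195; r_1 = 25; cx_2 = 335; cy_2 = 170; cx_3 = 235; cy_3 = 115; r_3 = 70; cx_4 = 85; cy_4 = 65; r_4 = 25; cx_5 = 380; cy_5 = 100; y1_6 = 175; y1_7 = 145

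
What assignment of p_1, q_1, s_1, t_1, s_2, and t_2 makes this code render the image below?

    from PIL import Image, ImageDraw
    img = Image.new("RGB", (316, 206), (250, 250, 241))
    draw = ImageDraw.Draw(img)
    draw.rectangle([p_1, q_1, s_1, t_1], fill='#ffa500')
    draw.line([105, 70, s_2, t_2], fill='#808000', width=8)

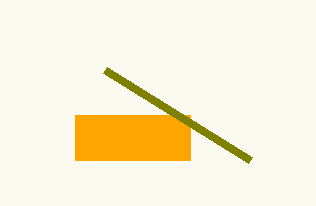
p_1 = 75, q_1 = 115, s_1 = 190, t_1 = 160, s_2 = 250, t_2 = 160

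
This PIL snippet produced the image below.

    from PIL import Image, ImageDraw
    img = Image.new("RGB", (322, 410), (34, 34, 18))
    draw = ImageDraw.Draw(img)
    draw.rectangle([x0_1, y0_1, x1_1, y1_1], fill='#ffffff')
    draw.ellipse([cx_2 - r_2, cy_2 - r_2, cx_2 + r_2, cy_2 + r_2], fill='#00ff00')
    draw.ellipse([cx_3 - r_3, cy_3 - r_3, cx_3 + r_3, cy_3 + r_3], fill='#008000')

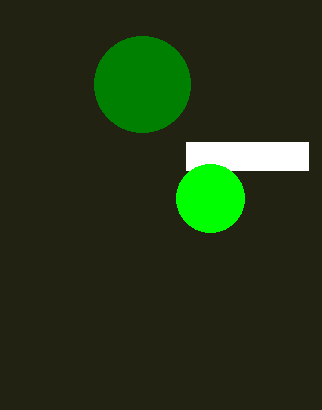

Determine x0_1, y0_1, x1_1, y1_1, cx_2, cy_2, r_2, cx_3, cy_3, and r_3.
x0_1 = 186; y0_1 = 142; x1_1 = 308; y1_1 = 170; cx_2 = 210; cy_2 = 198; r_2 = 34; cx_3 = 142; cy_3 = 84; r_3 = 48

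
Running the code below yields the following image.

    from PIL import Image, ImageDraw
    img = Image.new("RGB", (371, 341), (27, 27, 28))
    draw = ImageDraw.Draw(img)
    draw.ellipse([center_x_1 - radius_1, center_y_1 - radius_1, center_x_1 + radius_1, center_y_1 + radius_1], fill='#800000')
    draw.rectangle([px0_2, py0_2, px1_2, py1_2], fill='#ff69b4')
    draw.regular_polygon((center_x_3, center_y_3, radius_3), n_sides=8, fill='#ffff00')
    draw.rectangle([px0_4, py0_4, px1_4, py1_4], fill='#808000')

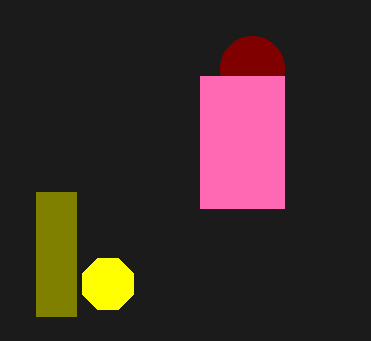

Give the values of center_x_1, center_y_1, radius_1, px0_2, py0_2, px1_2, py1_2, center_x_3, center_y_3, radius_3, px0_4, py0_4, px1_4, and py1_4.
center_x_1 = 252, center_y_1 = 68, radius_1 = 32, px0_2 = 200, py0_2 = 76, px1_2 = 284, py1_2 = 208, center_x_3 = 108, center_y_3 = 284, radius_3 = 28, px0_4 = 36, py0_4 = 192, px1_4 = 76, py1_4 = 316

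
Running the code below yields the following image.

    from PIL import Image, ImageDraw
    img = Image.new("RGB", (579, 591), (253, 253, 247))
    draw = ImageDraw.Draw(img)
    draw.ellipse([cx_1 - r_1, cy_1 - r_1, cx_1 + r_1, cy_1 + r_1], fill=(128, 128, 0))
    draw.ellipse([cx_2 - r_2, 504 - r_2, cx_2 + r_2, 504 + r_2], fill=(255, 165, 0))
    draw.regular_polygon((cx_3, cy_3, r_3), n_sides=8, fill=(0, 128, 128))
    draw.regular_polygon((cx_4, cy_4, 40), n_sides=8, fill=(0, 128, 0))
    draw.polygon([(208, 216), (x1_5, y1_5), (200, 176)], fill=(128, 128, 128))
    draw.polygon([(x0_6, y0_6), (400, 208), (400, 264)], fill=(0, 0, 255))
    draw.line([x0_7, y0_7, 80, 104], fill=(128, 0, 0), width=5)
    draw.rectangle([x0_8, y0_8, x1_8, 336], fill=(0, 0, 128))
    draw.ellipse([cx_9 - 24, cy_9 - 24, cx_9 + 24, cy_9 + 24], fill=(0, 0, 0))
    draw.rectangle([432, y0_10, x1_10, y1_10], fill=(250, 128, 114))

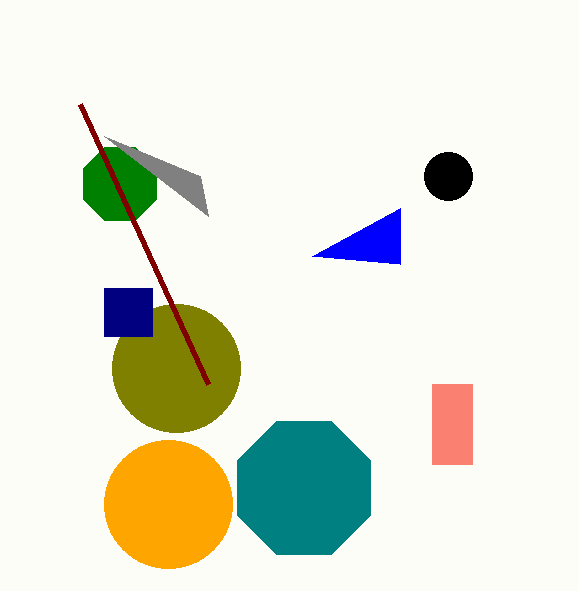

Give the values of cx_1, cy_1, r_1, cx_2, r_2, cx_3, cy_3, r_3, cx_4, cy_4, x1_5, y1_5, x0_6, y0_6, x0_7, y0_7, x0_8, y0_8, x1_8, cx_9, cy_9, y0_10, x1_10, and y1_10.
cx_1 = 176; cy_1 = 368; r_1 = 64; cx_2 = 168; r_2 = 64; cx_3 = 304; cy_3 = 488; r_3 = 72; cx_4 = 120; cy_4 = 184; x1_5 = 104; y1_5 = 136; x0_6 = 312; y0_6 = 256; x0_7 = 208; y0_7 = 384; x0_8 = 104; y0_8 = 288; x1_8 = 152; cx_9 = 448; cy_9 = 176; y0_10 = 384; x1_10 = 472; y1_10 = 464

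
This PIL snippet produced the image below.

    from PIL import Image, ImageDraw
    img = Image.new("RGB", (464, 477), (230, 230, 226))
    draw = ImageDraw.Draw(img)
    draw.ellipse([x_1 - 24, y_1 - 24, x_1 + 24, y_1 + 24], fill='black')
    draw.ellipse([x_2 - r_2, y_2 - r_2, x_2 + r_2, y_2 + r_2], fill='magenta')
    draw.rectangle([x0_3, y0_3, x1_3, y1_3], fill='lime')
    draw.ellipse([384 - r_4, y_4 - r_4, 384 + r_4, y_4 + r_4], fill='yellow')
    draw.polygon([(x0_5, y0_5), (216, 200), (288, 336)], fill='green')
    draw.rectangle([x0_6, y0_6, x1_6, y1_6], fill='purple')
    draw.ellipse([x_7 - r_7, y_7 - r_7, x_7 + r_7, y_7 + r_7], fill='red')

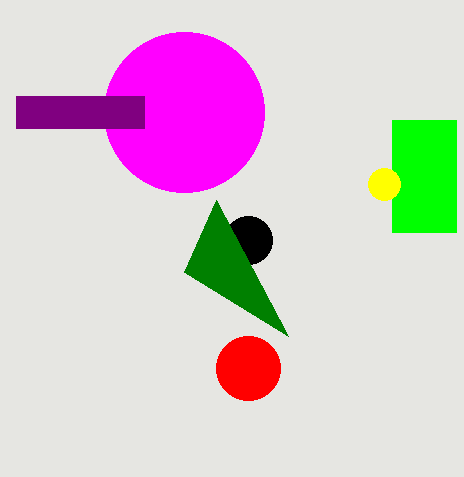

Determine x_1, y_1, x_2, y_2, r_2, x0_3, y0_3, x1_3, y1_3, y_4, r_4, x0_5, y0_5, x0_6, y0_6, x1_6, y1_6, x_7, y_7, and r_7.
x_1 = 248
y_1 = 240
x_2 = 184
y_2 = 112
r_2 = 80
x0_3 = 392
y0_3 = 120
x1_3 = 456
y1_3 = 232
y_4 = 184
r_4 = 16
x0_5 = 184
y0_5 = 272
x0_6 = 16
y0_6 = 96
x1_6 = 144
y1_6 = 128
x_7 = 248
y_7 = 368
r_7 = 32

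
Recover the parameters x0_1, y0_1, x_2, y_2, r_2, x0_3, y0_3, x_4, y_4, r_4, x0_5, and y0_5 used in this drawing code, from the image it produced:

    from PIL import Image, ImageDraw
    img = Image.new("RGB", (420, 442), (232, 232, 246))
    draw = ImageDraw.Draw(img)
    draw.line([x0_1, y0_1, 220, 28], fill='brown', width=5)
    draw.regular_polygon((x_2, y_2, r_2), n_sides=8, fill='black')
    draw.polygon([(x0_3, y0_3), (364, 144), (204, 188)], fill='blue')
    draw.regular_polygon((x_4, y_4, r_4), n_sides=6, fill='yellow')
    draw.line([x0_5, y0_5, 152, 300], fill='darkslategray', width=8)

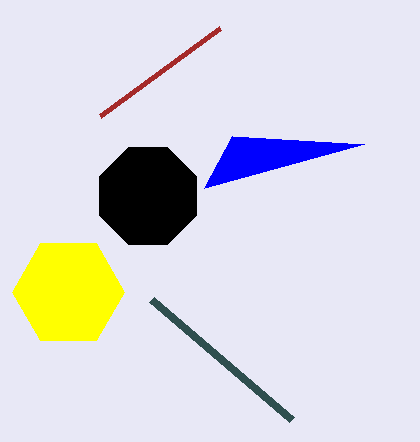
x0_1 = 100; y0_1 = 116; x_2 = 148; y_2 = 196; r_2 = 52; x0_3 = 232; y0_3 = 136; x_4 = 68; y_4 = 292; r_4 = 56; x0_5 = 292; y0_5 = 420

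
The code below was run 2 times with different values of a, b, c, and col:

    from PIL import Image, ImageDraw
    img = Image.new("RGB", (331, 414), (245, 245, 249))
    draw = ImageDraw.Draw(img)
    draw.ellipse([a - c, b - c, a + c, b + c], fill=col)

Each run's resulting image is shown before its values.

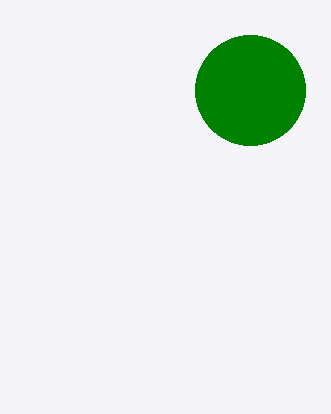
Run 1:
a = 250, b = 90, c = 55, col = 'green'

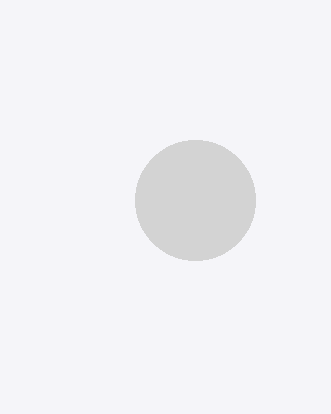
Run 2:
a = 195
b = 200
c = 60
col = 'lightgray'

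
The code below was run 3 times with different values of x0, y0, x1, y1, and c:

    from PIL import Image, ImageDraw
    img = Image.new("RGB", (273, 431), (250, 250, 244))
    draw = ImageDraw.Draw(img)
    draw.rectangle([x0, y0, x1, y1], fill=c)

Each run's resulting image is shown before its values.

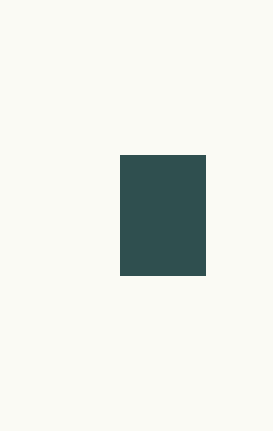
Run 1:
x0 = 120, y0 = 155, x1 = 205, y1 = 275, c = 'darkslategray'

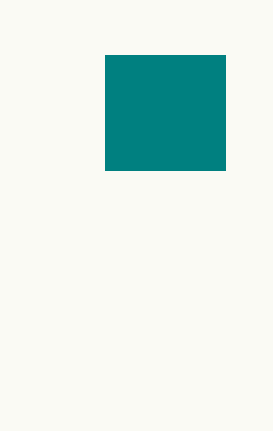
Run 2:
x0 = 105
y0 = 55
x1 = 225
y1 = 170
c = 'teal'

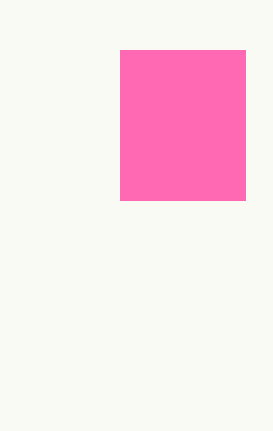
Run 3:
x0 = 120; y0 = 50; x1 = 245; y1 = 200; c = 'hotpink'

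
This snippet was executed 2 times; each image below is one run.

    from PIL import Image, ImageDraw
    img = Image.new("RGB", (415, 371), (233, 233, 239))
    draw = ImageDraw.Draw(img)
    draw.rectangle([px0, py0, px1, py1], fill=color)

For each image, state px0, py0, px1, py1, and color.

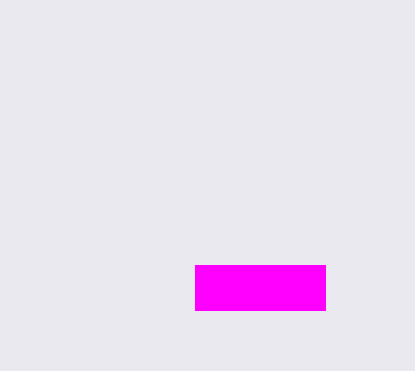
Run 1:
px0 = 195, py0 = 265, px1 = 325, py1 = 310, color = 'magenta'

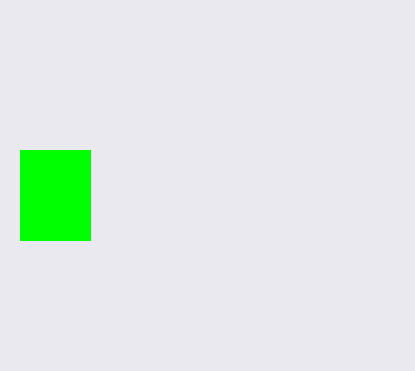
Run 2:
px0 = 20, py0 = 150, px1 = 90, py1 = 240, color = 'lime'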